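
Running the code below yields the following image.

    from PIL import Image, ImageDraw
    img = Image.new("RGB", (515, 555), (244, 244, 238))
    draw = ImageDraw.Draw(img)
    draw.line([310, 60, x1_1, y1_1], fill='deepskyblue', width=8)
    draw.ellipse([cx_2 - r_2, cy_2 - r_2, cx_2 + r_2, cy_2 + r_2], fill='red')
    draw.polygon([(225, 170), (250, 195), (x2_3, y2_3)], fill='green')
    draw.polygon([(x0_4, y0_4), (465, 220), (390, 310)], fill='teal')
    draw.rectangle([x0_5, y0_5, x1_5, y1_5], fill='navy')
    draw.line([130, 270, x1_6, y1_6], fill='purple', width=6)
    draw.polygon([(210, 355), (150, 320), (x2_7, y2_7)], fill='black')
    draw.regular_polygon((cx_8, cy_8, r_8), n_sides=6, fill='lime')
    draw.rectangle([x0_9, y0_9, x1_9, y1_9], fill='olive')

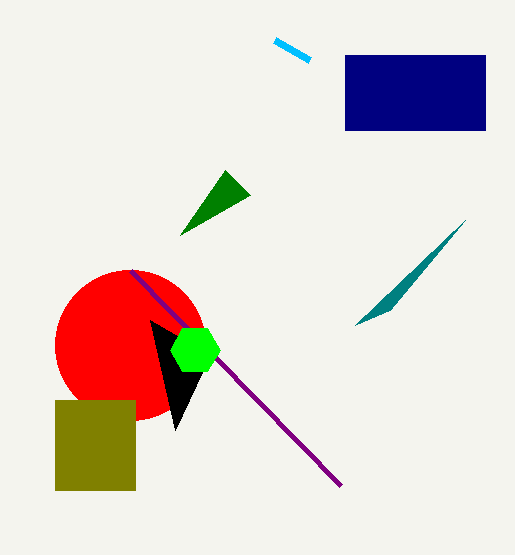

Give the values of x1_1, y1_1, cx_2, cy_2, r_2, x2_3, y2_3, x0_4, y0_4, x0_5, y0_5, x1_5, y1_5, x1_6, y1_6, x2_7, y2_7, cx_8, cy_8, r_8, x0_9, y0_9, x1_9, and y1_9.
x1_1 = 275
y1_1 = 40
cx_2 = 130
cy_2 = 345
r_2 = 75
x2_3 = 180
y2_3 = 235
x0_4 = 355
y0_4 = 325
x0_5 = 345
y0_5 = 55
x1_5 = 485
y1_5 = 130
x1_6 = 340
y1_6 = 485
x2_7 = 175
y2_7 = 430
cx_8 = 195
cy_8 = 350
r_8 = 25
x0_9 = 55
y0_9 = 400
x1_9 = 135
y1_9 = 490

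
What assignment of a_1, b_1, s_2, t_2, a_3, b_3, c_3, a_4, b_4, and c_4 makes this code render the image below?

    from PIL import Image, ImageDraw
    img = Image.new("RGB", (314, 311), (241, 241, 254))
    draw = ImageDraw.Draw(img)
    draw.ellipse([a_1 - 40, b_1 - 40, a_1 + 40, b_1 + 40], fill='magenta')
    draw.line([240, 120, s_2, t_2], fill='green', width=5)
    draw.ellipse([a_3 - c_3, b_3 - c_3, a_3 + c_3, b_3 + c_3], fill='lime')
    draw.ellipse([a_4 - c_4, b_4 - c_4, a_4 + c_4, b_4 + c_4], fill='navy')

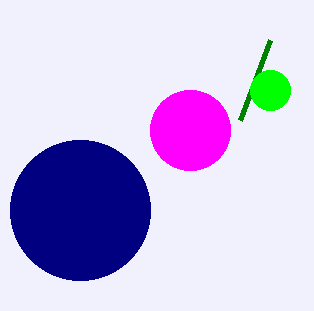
a_1 = 190; b_1 = 130; s_2 = 270; t_2 = 40; a_3 = 270; b_3 = 90; c_3 = 20; a_4 = 80; b_4 = 210; c_4 = 70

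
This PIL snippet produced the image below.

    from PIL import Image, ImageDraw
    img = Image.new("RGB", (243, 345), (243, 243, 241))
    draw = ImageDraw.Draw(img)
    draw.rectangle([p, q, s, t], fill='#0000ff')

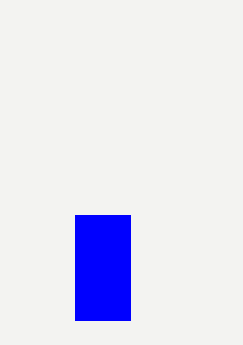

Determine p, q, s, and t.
p = 75, q = 215, s = 130, t = 320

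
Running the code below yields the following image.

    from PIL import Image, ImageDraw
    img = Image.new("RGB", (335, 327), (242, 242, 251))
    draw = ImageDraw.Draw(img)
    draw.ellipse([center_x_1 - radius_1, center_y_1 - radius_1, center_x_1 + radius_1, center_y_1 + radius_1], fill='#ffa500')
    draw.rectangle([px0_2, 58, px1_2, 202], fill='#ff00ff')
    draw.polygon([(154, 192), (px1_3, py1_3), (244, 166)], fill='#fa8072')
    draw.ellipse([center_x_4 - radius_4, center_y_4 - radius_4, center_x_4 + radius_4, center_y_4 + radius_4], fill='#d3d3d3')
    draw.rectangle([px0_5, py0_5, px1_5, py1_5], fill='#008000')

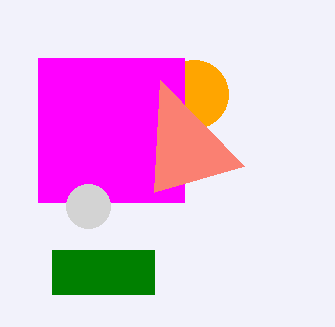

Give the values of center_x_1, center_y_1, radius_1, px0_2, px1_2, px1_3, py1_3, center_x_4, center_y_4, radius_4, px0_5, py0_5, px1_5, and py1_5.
center_x_1 = 194, center_y_1 = 94, radius_1 = 34, px0_2 = 38, px1_2 = 184, px1_3 = 160, py1_3 = 80, center_x_4 = 88, center_y_4 = 206, radius_4 = 22, px0_5 = 52, py0_5 = 250, px1_5 = 154, py1_5 = 294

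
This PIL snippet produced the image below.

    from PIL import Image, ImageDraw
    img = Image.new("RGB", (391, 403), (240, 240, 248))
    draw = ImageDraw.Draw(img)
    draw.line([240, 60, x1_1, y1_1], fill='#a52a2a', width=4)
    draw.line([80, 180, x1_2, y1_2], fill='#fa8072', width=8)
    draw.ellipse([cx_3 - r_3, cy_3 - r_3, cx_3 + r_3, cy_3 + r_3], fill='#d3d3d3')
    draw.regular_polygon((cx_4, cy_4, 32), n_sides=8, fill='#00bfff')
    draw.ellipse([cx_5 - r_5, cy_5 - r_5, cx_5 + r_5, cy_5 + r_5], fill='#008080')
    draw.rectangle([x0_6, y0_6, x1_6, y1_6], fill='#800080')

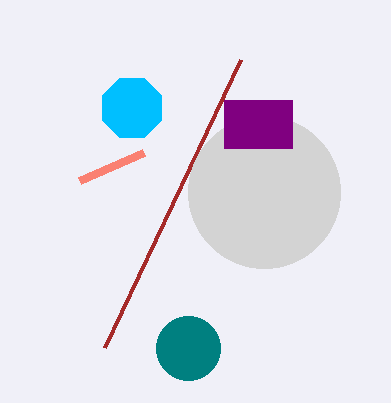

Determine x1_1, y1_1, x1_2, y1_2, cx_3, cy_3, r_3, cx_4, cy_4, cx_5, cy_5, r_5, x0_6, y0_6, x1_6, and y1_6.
x1_1 = 104; y1_1 = 348; x1_2 = 144; y1_2 = 152; cx_3 = 264; cy_3 = 192; r_3 = 76; cx_4 = 132; cy_4 = 108; cx_5 = 188; cy_5 = 348; r_5 = 32; x0_6 = 224; y0_6 = 100; x1_6 = 292; y1_6 = 148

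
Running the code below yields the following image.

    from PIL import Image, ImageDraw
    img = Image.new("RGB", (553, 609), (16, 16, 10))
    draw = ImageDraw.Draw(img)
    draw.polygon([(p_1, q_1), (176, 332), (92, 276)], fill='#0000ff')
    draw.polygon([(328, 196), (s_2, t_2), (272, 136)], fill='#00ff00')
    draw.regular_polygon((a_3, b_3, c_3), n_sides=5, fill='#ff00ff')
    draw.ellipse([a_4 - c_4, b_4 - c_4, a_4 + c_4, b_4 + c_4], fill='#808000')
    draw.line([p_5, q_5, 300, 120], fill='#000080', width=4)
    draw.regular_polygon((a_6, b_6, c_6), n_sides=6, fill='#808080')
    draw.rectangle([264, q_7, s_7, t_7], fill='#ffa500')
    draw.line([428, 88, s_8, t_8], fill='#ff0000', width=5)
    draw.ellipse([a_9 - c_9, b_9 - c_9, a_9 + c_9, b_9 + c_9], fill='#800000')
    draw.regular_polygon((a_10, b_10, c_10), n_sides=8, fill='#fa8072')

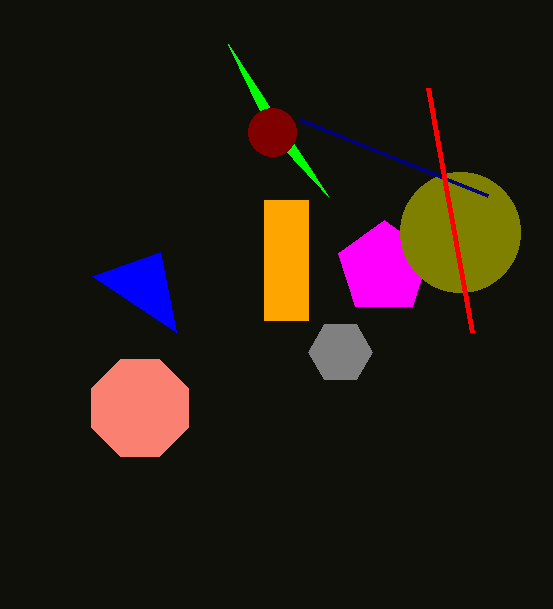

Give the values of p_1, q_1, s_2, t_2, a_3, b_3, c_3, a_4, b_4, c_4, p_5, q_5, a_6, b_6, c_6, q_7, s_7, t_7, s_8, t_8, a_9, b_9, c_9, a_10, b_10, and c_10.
p_1 = 160
q_1 = 252
s_2 = 228
t_2 = 44
a_3 = 384
b_3 = 268
c_3 = 48
a_4 = 460
b_4 = 232
c_4 = 60
p_5 = 488
q_5 = 196
a_6 = 340
b_6 = 352
c_6 = 32
q_7 = 200
s_7 = 308
t_7 = 320
s_8 = 472
t_8 = 332
a_9 = 272
b_9 = 132
c_9 = 24
a_10 = 140
b_10 = 408
c_10 = 52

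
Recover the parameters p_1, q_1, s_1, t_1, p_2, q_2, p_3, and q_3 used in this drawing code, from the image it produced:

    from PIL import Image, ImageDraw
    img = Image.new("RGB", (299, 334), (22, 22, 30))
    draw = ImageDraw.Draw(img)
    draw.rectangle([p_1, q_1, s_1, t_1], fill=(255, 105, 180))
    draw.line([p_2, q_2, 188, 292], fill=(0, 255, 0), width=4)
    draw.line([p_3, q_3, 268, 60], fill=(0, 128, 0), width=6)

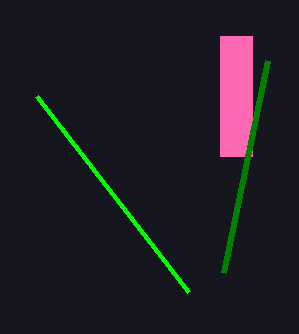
p_1 = 220
q_1 = 36
s_1 = 252
t_1 = 156
p_2 = 36
q_2 = 96
p_3 = 224
q_3 = 272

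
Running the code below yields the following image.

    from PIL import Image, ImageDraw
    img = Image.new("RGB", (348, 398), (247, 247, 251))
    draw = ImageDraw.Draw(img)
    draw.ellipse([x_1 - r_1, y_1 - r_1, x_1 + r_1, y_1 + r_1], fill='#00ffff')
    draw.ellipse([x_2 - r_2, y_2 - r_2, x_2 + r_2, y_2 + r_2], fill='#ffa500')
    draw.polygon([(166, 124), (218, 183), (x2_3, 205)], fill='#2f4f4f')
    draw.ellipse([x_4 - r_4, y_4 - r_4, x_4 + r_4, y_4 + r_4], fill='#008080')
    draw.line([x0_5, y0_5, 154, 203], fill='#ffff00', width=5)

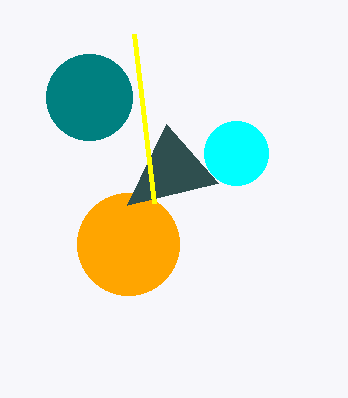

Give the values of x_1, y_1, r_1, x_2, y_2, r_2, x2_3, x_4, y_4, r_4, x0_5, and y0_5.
x_1 = 236, y_1 = 153, r_1 = 32, x_2 = 128, y_2 = 244, r_2 = 51, x2_3 = 127, x_4 = 89, y_4 = 97, r_4 = 43, x0_5 = 134, y0_5 = 34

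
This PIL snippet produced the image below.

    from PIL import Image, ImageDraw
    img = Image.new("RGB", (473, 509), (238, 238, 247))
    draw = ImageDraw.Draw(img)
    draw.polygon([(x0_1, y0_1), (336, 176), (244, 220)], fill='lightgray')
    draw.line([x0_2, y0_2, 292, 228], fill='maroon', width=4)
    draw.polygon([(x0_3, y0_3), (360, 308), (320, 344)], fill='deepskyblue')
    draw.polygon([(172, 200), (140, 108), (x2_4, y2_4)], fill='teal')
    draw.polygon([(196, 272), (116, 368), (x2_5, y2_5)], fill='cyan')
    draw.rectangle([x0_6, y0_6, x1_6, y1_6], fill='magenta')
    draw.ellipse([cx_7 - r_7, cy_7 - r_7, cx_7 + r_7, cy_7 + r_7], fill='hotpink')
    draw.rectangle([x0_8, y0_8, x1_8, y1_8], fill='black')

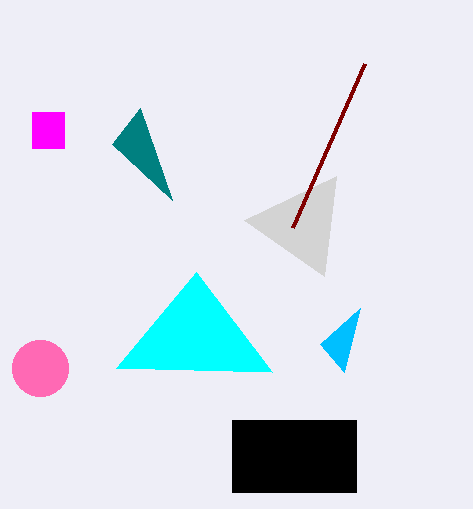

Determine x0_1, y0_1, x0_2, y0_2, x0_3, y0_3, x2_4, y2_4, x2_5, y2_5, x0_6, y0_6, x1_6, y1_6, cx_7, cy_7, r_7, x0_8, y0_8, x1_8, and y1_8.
x0_1 = 324
y0_1 = 276
x0_2 = 364
y0_2 = 64
x0_3 = 344
y0_3 = 372
x2_4 = 112
y2_4 = 144
x2_5 = 272
y2_5 = 372
x0_6 = 32
y0_6 = 112
x1_6 = 64
y1_6 = 148
cx_7 = 40
cy_7 = 368
r_7 = 28
x0_8 = 232
y0_8 = 420
x1_8 = 356
y1_8 = 492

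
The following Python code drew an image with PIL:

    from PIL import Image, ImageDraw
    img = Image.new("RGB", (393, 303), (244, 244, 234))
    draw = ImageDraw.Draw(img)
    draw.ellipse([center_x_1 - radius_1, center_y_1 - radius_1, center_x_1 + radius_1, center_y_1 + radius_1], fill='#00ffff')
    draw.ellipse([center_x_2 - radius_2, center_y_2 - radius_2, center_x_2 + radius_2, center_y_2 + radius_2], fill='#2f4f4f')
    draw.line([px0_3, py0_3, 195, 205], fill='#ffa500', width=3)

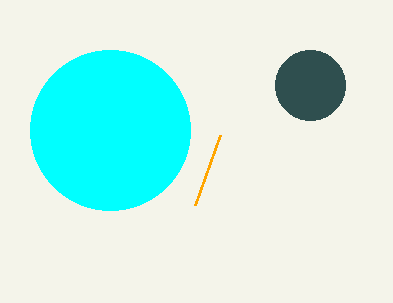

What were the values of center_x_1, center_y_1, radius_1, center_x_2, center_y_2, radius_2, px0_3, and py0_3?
center_x_1 = 110; center_y_1 = 130; radius_1 = 80; center_x_2 = 310; center_y_2 = 85; radius_2 = 35; px0_3 = 220; py0_3 = 135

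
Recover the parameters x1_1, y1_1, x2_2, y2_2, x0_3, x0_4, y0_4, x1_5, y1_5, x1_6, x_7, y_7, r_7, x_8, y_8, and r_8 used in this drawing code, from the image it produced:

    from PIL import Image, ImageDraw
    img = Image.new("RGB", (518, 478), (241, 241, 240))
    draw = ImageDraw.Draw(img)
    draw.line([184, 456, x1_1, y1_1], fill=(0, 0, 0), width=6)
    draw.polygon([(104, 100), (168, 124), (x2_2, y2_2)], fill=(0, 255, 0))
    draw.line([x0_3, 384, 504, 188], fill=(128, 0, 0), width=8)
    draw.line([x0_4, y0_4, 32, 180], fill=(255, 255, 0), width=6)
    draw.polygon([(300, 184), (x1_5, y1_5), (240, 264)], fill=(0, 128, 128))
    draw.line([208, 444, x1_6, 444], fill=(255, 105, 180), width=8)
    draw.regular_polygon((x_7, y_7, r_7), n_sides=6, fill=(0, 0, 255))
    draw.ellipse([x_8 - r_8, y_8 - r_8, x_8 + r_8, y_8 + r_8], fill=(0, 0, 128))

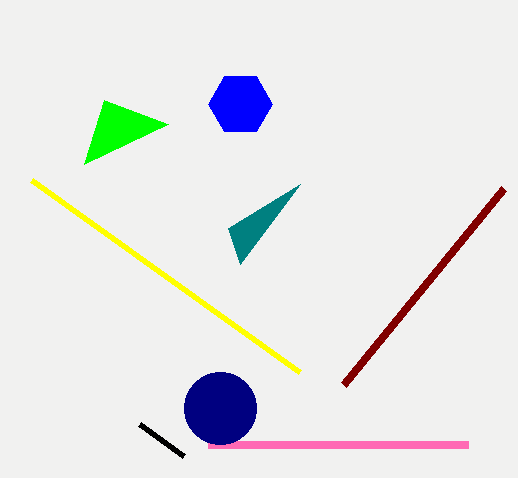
x1_1 = 140
y1_1 = 424
x2_2 = 84
y2_2 = 164
x0_3 = 344
x0_4 = 300
y0_4 = 372
x1_5 = 228
y1_5 = 228
x1_6 = 468
x_7 = 240
y_7 = 104
r_7 = 32
x_8 = 220
y_8 = 408
r_8 = 36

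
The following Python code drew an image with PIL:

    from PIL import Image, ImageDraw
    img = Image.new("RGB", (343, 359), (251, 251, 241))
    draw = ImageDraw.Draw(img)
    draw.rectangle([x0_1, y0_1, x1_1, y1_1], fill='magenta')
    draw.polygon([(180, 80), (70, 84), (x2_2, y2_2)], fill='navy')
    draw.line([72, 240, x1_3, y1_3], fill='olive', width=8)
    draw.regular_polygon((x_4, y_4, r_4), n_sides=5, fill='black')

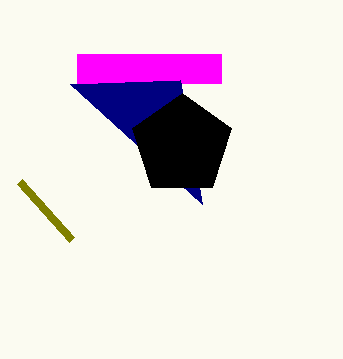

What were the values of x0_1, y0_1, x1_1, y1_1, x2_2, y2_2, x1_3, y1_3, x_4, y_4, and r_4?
x0_1 = 77, y0_1 = 54, x1_1 = 221, y1_1 = 83, x2_2 = 202, y2_2 = 204, x1_3 = 20, y1_3 = 182, x_4 = 182, y_4 = 145, r_4 = 52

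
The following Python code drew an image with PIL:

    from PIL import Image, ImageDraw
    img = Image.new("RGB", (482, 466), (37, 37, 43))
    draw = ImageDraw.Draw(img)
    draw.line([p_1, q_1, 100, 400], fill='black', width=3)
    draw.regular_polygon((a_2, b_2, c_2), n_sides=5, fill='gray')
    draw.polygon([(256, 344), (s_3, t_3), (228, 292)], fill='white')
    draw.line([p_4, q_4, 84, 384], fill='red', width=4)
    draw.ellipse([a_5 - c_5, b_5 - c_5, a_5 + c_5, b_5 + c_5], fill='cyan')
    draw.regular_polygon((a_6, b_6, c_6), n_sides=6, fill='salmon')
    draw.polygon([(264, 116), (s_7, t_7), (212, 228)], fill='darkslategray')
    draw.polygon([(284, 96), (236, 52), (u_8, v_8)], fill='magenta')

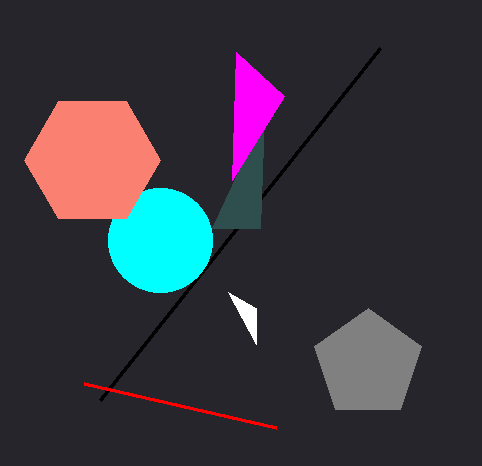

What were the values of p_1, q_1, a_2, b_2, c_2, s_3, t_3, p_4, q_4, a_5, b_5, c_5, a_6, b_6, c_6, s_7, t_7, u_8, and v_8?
p_1 = 380; q_1 = 48; a_2 = 368; b_2 = 364; c_2 = 56; s_3 = 256; t_3 = 308; p_4 = 276; q_4 = 428; a_5 = 160; b_5 = 240; c_5 = 52; a_6 = 92; b_6 = 160; c_6 = 68; s_7 = 260; t_7 = 228; u_8 = 232; v_8 = 180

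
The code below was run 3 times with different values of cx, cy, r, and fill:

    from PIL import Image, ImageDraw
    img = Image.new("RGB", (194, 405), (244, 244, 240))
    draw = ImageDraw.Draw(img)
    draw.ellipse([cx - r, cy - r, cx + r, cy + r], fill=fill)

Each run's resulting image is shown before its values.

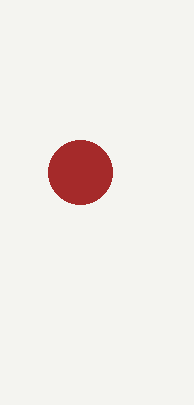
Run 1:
cx = 80, cy = 172, r = 32, fill = 'brown'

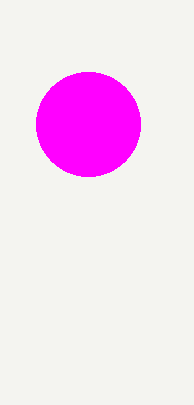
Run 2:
cx = 88
cy = 124
r = 52
fill = 'magenta'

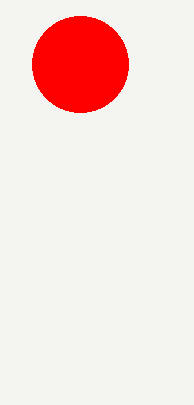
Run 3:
cx = 80; cy = 64; r = 48; fill = 'red'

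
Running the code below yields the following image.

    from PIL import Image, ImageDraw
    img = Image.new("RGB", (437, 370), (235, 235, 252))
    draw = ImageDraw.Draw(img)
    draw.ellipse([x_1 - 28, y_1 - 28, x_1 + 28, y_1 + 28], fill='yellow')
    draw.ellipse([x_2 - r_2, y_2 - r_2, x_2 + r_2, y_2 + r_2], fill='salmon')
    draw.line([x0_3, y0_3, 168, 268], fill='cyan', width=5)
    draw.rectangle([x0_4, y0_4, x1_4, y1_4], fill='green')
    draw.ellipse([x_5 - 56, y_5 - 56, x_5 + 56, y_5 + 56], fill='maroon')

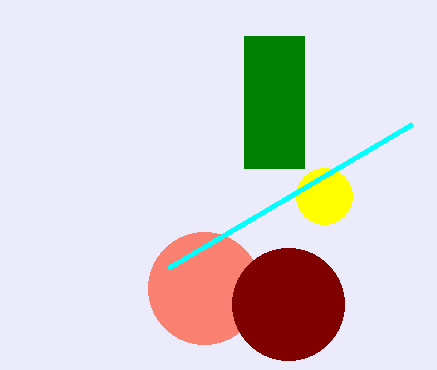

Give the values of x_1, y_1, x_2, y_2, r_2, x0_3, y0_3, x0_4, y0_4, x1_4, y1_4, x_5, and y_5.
x_1 = 324
y_1 = 196
x_2 = 204
y_2 = 288
r_2 = 56
x0_3 = 412
y0_3 = 124
x0_4 = 244
y0_4 = 36
x1_4 = 304
y1_4 = 168
x_5 = 288
y_5 = 304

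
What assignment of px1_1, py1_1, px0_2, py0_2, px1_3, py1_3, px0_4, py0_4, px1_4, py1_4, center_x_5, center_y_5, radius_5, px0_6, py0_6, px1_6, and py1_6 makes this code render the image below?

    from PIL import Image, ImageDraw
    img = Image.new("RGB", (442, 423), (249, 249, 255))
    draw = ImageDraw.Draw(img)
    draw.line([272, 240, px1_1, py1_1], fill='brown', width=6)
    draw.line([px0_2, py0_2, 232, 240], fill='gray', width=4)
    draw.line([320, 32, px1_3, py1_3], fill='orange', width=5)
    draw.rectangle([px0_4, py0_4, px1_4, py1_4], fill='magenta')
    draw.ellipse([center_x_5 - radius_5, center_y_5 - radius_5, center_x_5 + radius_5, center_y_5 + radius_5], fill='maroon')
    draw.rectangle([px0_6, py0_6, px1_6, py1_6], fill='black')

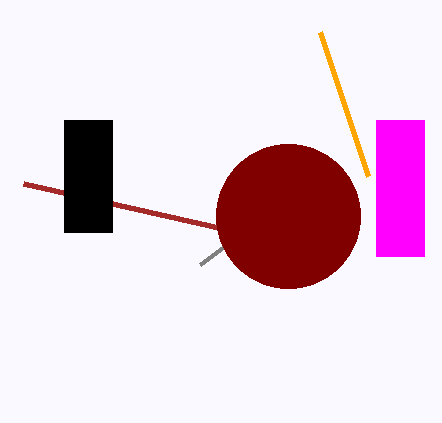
px1_1 = 24
py1_1 = 184
px0_2 = 200
py0_2 = 264
px1_3 = 368
py1_3 = 176
px0_4 = 376
py0_4 = 120
px1_4 = 424
py1_4 = 256
center_x_5 = 288
center_y_5 = 216
radius_5 = 72
px0_6 = 64
py0_6 = 120
px1_6 = 112
py1_6 = 232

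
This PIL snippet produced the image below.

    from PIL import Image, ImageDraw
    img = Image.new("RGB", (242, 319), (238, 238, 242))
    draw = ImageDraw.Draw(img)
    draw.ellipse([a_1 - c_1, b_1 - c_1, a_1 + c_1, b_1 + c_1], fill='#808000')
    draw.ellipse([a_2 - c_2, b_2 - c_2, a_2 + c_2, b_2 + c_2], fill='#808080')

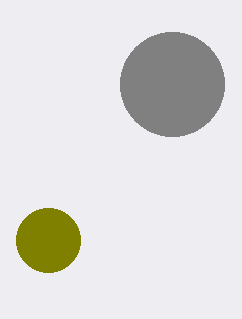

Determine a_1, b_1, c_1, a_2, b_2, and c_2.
a_1 = 48
b_1 = 240
c_1 = 32
a_2 = 172
b_2 = 84
c_2 = 52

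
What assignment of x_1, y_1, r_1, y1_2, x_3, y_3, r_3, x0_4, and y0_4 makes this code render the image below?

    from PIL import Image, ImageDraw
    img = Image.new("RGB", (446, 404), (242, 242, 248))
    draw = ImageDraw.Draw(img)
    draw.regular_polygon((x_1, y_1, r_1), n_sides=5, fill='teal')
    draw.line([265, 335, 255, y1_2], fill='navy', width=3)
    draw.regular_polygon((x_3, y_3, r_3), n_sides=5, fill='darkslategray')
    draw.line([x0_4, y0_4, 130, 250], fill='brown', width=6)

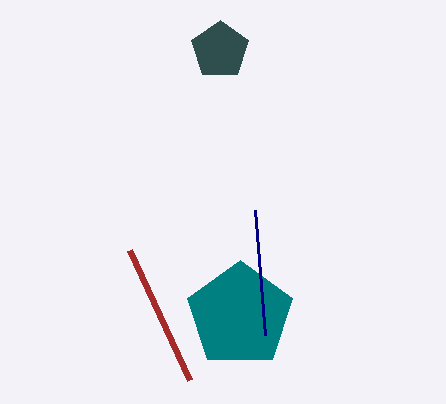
x_1 = 240, y_1 = 315, r_1 = 55, y1_2 = 210, x_3 = 220, y_3 = 50, r_3 = 30, x0_4 = 190, y0_4 = 380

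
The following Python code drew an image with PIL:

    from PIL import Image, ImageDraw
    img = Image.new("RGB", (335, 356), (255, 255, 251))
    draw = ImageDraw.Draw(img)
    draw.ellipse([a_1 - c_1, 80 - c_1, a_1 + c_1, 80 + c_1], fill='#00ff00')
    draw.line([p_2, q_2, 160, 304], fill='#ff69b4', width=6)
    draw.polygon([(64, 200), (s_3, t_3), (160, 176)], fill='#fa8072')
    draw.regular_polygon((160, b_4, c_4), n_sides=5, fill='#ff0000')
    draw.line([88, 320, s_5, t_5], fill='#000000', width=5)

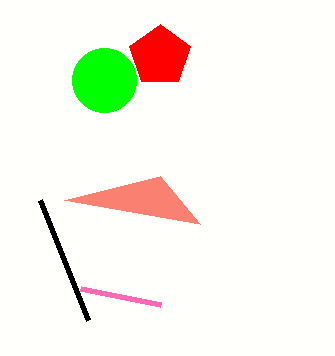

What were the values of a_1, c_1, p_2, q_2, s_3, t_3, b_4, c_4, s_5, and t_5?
a_1 = 104, c_1 = 32, p_2 = 80, q_2 = 288, s_3 = 200, t_3 = 224, b_4 = 56, c_4 = 32, s_5 = 40, t_5 = 200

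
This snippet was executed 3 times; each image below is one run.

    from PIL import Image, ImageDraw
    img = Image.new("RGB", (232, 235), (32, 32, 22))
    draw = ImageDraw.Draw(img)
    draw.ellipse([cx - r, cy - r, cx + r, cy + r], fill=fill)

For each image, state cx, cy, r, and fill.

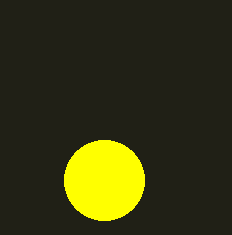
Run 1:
cx = 104, cy = 180, r = 40, fill = 'yellow'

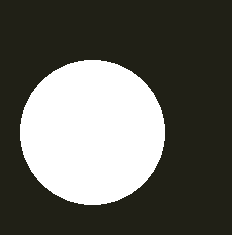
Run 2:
cx = 92; cy = 132; r = 72; fill = 'white'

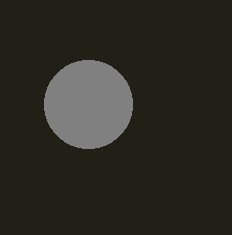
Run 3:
cx = 88; cy = 104; r = 44; fill = 'gray'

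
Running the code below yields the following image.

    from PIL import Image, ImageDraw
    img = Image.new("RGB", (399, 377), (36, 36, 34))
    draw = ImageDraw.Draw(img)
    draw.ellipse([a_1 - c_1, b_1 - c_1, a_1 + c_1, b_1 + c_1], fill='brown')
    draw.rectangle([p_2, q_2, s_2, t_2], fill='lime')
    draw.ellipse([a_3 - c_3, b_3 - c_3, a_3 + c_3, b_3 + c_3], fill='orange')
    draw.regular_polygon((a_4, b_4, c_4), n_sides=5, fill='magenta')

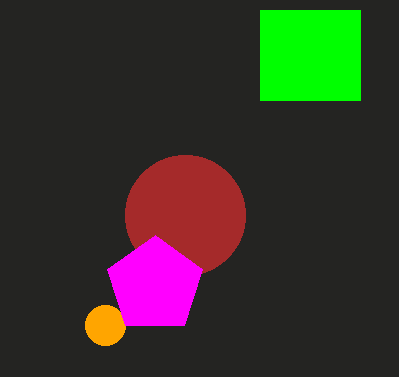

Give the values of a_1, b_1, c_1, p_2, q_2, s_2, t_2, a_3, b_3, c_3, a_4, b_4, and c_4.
a_1 = 185, b_1 = 215, c_1 = 60, p_2 = 260, q_2 = 10, s_2 = 360, t_2 = 100, a_3 = 105, b_3 = 325, c_3 = 20, a_4 = 155, b_4 = 285, c_4 = 50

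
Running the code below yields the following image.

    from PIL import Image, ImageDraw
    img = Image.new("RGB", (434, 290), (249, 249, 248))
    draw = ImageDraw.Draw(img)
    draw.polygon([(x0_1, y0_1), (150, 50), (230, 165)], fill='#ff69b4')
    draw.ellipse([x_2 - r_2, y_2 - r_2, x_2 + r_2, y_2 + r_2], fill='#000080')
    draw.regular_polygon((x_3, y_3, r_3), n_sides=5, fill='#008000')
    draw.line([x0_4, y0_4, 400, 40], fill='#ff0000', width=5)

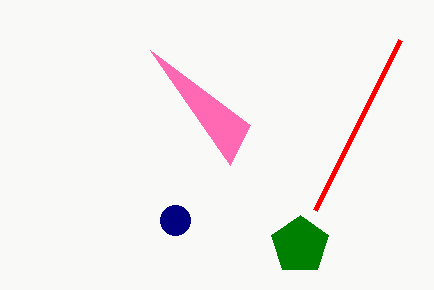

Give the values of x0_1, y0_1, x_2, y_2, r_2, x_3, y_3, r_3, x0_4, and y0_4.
x0_1 = 250, y0_1 = 125, x_2 = 175, y_2 = 220, r_2 = 15, x_3 = 300, y_3 = 245, r_3 = 30, x0_4 = 315, y0_4 = 210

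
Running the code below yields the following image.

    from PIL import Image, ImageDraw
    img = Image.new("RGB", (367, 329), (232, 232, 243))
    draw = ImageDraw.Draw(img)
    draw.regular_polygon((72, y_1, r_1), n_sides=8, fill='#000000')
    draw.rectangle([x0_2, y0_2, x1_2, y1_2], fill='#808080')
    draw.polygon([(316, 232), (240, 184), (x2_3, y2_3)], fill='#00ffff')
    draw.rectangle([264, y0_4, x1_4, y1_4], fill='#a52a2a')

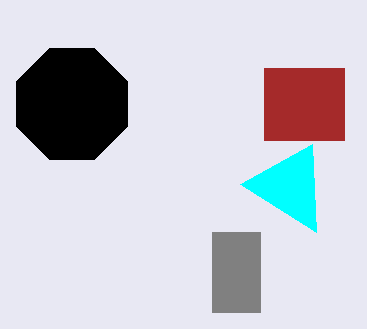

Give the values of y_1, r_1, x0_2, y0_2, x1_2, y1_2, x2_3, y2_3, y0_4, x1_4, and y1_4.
y_1 = 104
r_1 = 60
x0_2 = 212
y0_2 = 232
x1_2 = 260
y1_2 = 312
x2_3 = 312
y2_3 = 144
y0_4 = 68
x1_4 = 344
y1_4 = 140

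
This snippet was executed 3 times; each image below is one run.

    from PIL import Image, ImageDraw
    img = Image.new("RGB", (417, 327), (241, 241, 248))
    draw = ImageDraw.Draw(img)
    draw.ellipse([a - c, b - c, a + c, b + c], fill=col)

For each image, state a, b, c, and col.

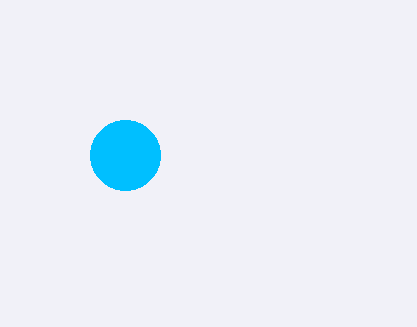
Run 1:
a = 125, b = 155, c = 35, col = 'deepskyblue'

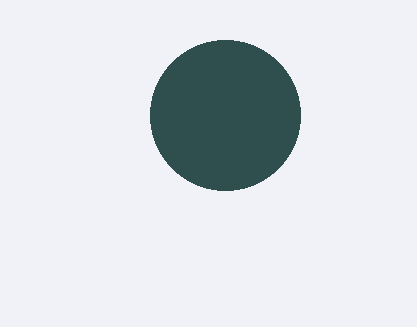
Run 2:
a = 225, b = 115, c = 75, col = 'darkslategray'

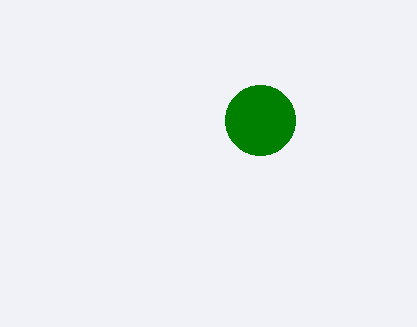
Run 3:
a = 260
b = 120
c = 35
col = 'green'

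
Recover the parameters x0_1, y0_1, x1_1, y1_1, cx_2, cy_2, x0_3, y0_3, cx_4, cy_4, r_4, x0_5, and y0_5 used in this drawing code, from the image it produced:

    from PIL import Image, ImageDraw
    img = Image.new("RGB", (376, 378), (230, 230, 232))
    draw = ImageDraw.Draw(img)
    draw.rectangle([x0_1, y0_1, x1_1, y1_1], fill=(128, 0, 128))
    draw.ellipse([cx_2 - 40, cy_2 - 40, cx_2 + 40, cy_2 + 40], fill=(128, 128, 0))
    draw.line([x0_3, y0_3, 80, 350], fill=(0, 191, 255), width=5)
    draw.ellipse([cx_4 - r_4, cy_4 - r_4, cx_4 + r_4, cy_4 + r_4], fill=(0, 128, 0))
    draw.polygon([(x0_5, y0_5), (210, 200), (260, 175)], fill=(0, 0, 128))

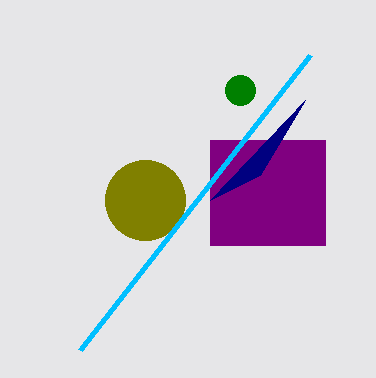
x0_1 = 210
y0_1 = 140
x1_1 = 325
y1_1 = 245
cx_2 = 145
cy_2 = 200
x0_3 = 310
y0_3 = 55
cx_4 = 240
cy_4 = 90
r_4 = 15
x0_5 = 305
y0_5 = 100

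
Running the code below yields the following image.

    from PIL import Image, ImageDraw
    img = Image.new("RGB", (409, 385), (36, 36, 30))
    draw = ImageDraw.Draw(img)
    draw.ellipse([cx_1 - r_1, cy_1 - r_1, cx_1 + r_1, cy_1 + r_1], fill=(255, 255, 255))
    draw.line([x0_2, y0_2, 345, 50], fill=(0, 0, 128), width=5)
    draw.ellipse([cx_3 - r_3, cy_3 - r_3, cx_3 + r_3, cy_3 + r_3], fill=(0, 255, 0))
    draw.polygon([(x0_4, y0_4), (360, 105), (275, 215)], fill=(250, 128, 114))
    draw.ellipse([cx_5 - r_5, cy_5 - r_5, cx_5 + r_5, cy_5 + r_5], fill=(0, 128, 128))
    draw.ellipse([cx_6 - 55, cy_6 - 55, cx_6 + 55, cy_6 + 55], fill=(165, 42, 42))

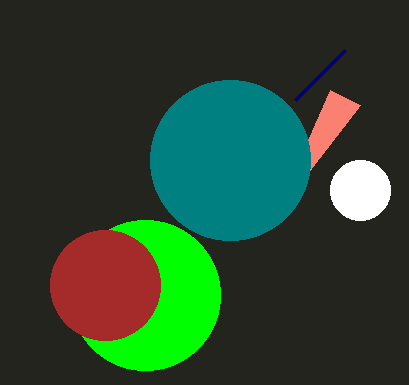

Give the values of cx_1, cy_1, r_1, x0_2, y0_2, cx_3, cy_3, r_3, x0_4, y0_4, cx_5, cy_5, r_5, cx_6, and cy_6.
cx_1 = 360, cy_1 = 190, r_1 = 30, x0_2 = 295, y0_2 = 100, cx_3 = 145, cy_3 = 295, r_3 = 75, x0_4 = 330, y0_4 = 90, cx_5 = 230, cy_5 = 160, r_5 = 80, cx_6 = 105, cy_6 = 285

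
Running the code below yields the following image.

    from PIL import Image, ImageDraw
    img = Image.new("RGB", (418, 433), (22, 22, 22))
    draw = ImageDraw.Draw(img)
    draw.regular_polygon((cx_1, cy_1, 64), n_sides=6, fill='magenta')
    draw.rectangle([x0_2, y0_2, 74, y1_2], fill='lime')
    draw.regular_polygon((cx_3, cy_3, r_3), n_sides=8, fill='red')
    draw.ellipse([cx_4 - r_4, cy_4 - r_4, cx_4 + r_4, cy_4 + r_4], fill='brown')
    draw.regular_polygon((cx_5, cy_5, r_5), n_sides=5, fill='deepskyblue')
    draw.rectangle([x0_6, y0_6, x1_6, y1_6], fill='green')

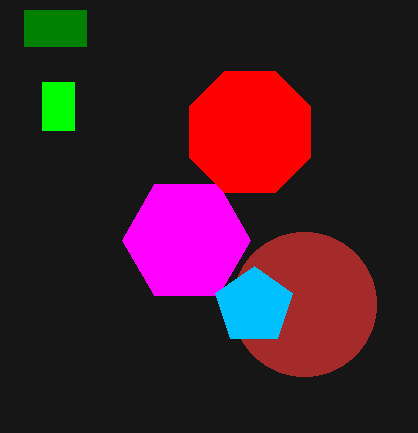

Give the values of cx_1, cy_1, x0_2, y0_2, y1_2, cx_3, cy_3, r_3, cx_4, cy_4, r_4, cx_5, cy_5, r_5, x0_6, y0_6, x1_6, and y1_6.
cx_1 = 186
cy_1 = 240
x0_2 = 42
y0_2 = 82
y1_2 = 130
cx_3 = 250
cy_3 = 132
r_3 = 66
cx_4 = 304
cy_4 = 304
r_4 = 72
cx_5 = 254
cy_5 = 306
r_5 = 40
x0_6 = 24
y0_6 = 10
x1_6 = 86
y1_6 = 46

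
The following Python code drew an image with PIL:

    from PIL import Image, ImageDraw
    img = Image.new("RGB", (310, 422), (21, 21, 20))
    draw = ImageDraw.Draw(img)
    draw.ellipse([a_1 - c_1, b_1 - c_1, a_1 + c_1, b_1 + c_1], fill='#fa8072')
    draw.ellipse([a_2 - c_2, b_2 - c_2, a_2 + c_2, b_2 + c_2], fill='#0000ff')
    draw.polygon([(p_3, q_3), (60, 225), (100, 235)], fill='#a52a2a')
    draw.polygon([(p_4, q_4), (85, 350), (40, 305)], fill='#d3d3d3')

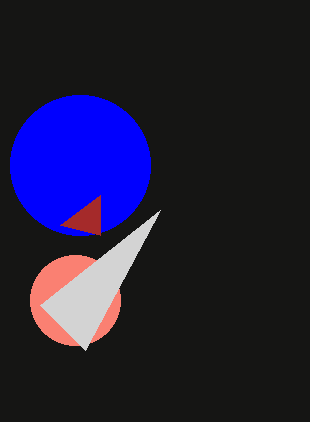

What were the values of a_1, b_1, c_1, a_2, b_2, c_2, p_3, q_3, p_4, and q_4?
a_1 = 75
b_1 = 300
c_1 = 45
a_2 = 80
b_2 = 165
c_2 = 70
p_3 = 100
q_3 = 195
p_4 = 160
q_4 = 210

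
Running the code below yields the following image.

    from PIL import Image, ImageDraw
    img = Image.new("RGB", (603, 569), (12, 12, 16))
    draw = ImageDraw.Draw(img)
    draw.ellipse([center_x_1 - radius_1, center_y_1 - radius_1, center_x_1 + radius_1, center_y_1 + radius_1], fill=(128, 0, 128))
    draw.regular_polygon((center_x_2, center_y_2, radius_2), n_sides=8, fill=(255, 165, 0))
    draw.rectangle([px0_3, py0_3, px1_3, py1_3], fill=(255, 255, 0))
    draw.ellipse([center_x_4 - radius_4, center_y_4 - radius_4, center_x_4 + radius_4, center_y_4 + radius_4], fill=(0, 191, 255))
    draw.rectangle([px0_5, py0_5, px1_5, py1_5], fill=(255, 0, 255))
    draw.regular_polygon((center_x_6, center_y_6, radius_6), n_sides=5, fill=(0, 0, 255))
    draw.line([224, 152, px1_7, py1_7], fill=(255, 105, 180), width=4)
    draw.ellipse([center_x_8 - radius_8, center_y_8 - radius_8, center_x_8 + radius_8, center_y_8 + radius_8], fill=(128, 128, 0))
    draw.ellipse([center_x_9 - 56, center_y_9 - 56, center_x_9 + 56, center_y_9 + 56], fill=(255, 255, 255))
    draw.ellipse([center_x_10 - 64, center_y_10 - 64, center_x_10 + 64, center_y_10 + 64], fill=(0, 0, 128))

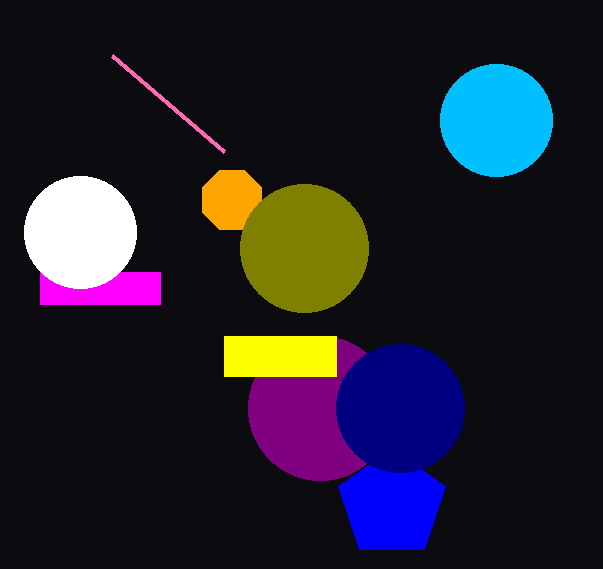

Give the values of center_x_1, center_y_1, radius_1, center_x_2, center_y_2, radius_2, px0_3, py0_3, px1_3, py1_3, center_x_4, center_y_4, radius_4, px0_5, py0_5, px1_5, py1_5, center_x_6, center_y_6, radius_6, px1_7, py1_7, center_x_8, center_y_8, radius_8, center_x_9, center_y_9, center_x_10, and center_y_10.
center_x_1 = 320; center_y_1 = 408; radius_1 = 72; center_x_2 = 232; center_y_2 = 200; radius_2 = 32; px0_3 = 224; py0_3 = 336; px1_3 = 336; py1_3 = 376; center_x_4 = 496; center_y_4 = 120; radius_4 = 56; px0_5 = 40; py0_5 = 272; px1_5 = 160; py1_5 = 304; center_x_6 = 392; center_y_6 = 504; radius_6 = 56; px1_7 = 112; py1_7 = 56; center_x_8 = 304; center_y_8 = 248; radius_8 = 64; center_x_9 = 80; center_y_9 = 232; center_x_10 = 400; center_y_10 = 408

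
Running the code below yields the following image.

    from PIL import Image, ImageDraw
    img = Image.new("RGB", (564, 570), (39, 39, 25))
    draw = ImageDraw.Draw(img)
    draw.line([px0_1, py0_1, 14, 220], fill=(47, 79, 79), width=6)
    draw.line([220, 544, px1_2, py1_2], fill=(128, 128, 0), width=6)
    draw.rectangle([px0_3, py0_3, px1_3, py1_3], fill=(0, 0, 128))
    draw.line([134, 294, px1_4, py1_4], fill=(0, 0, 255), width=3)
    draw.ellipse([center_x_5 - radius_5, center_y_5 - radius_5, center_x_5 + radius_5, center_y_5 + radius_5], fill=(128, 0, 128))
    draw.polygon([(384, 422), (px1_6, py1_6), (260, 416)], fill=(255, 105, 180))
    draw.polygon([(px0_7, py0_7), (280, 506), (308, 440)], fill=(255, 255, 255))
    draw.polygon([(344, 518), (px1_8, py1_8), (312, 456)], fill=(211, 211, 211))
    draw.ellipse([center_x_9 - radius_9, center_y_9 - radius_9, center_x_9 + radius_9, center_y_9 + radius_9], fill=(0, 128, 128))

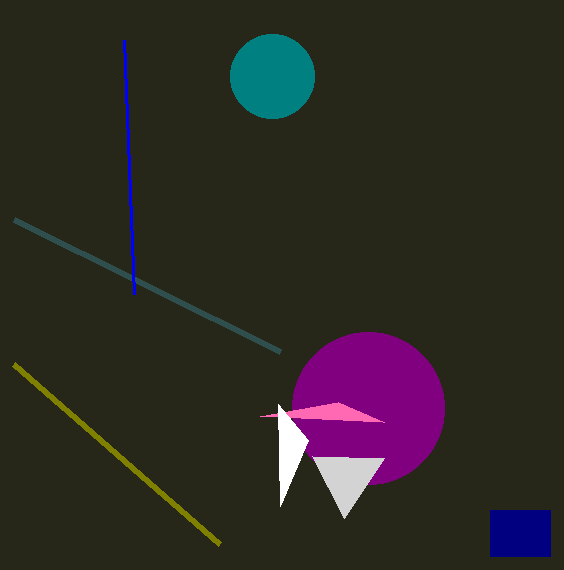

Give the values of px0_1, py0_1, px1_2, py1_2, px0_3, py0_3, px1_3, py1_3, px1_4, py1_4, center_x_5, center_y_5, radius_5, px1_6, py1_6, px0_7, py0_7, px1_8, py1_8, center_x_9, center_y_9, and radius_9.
px0_1 = 280
py0_1 = 352
px1_2 = 14
py1_2 = 364
px0_3 = 490
py0_3 = 510
px1_3 = 550
py1_3 = 556
px1_4 = 124
py1_4 = 40
center_x_5 = 368
center_y_5 = 408
radius_5 = 76
px1_6 = 338
py1_6 = 402
px0_7 = 278
py0_7 = 404
px1_8 = 384
py1_8 = 458
center_x_9 = 272
center_y_9 = 76
radius_9 = 42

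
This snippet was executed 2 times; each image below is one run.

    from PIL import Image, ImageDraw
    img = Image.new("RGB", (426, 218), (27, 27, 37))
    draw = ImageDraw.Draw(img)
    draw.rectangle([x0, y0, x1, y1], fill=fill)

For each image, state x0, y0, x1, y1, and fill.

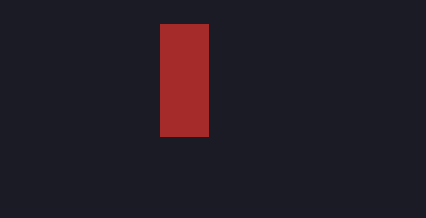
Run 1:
x0 = 160; y0 = 24; x1 = 208; y1 = 136; fill = 'brown'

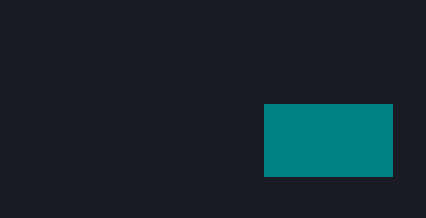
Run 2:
x0 = 264; y0 = 104; x1 = 392; y1 = 176; fill = 'teal'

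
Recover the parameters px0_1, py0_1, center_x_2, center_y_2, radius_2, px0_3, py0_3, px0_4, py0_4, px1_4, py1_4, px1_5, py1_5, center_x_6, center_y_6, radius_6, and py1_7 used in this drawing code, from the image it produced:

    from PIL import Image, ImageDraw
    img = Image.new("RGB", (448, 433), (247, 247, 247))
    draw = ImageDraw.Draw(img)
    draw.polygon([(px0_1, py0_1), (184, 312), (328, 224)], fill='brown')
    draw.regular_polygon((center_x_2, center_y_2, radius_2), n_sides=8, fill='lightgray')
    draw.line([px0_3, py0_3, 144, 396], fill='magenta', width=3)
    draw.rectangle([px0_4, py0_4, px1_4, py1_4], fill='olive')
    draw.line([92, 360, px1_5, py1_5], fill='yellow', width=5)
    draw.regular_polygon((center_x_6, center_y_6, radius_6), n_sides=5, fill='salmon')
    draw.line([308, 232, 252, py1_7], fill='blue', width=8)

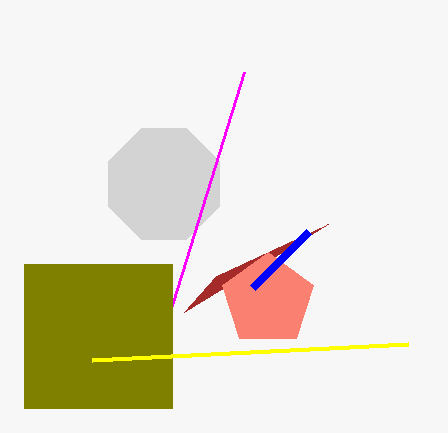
px0_1 = 216; py0_1 = 276; center_x_2 = 164; center_y_2 = 184; radius_2 = 60; px0_3 = 244; py0_3 = 72; px0_4 = 24; py0_4 = 264; px1_4 = 172; py1_4 = 408; px1_5 = 408; py1_5 = 344; center_x_6 = 268; center_y_6 = 300; radius_6 = 48; py1_7 = 288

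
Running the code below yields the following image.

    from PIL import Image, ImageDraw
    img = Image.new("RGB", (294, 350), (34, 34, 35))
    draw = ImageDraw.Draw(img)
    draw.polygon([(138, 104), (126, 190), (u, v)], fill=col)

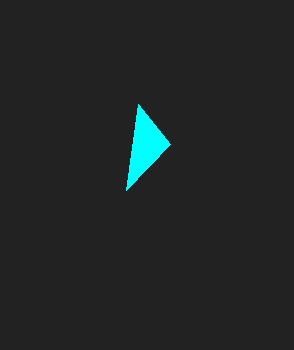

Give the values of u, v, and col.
u = 170
v = 144
col = 'cyan'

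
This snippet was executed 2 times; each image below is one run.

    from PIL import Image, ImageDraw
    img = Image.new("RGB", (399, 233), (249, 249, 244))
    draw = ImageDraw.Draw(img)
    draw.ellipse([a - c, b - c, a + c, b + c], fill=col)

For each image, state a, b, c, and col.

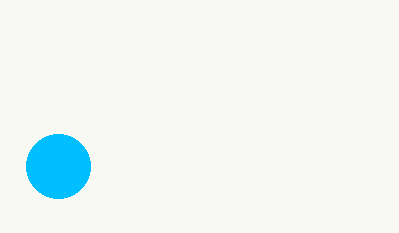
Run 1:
a = 58, b = 166, c = 32, col = 'deepskyblue'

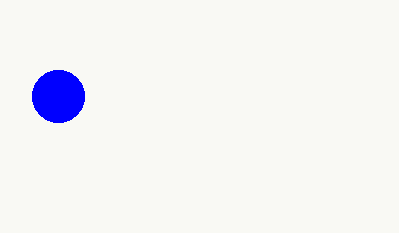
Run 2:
a = 58
b = 96
c = 26
col = 'blue'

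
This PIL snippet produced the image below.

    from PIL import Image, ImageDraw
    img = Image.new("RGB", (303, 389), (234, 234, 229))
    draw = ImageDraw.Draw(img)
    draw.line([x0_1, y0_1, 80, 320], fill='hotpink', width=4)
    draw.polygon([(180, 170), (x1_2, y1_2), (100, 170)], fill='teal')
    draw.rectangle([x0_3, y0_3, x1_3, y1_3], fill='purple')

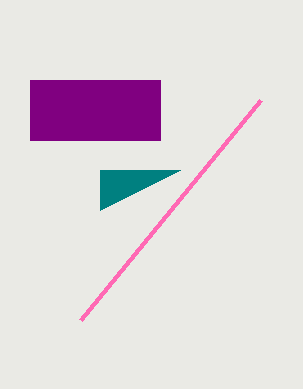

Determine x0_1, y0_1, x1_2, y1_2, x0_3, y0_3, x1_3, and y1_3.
x0_1 = 260
y0_1 = 100
x1_2 = 100
y1_2 = 210
x0_3 = 30
y0_3 = 80
x1_3 = 160
y1_3 = 140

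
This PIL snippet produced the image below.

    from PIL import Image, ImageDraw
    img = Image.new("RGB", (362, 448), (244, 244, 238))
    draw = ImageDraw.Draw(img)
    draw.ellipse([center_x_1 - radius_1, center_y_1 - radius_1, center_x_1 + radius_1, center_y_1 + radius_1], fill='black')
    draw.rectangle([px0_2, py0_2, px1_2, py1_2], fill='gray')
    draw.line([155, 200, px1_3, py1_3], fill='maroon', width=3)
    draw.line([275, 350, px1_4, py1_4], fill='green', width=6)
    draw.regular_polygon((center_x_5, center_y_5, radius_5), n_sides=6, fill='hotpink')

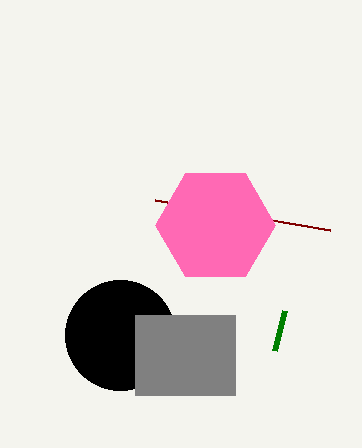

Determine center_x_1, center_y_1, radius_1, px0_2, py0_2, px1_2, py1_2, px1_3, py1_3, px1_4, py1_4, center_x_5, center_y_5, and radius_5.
center_x_1 = 120, center_y_1 = 335, radius_1 = 55, px0_2 = 135, py0_2 = 315, px1_2 = 235, py1_2 = 395, px1_3 = 330, py1_3 = 230, px1_4 = 285, py1_4 = 310, center_x_5 = 215, center_y_5 = 225, radius_5 = 60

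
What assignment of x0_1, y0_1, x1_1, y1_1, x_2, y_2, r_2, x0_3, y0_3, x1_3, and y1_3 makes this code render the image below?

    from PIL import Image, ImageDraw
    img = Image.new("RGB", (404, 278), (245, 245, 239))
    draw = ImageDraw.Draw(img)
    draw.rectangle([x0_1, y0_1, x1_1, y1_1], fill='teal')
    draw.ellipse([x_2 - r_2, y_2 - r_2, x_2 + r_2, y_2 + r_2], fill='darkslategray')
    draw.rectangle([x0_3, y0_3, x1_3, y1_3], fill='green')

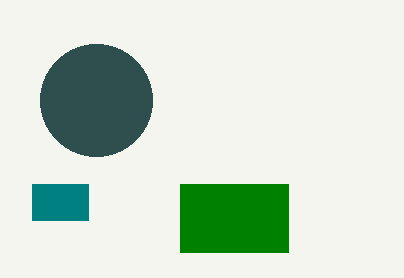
x0_1 = 32, y0_1 = 184, x1_1 = 88, y1_1 = 220, x_2 = 96, y_2 = 100, r_2 = 56, x0_3 = 180, y0_3 = 184, x1_3 = 288, y1_3 = 252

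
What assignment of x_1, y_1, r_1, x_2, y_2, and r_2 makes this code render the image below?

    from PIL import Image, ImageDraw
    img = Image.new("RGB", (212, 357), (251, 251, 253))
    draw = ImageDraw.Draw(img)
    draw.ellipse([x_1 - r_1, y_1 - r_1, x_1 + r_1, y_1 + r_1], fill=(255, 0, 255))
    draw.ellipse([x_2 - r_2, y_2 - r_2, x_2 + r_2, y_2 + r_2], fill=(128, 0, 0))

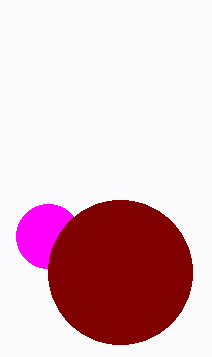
x_1 = 48, y_1 = 236, r_1 = 32, x_2 = 120, y_2 = 272, r_2 = 72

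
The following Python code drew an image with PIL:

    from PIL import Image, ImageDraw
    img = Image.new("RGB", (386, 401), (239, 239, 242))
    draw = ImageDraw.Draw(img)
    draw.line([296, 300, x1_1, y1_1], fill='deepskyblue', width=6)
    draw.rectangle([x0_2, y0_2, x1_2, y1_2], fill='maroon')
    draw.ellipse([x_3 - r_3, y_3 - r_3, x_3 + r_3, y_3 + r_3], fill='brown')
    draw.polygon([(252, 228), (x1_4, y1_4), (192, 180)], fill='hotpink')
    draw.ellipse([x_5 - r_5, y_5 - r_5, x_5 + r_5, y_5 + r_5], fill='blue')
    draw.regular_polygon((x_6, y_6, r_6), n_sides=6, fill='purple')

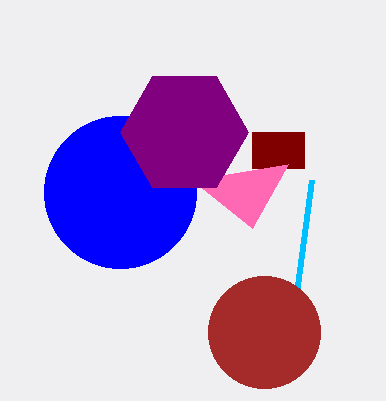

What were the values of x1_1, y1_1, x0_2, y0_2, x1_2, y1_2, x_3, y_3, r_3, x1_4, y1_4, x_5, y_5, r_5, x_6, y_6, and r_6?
x1_1 = 312
y1_1 = 180
x0_2 = 252
y0_2 = 132
x1_2 = 304
y1_2 = 168
x_3 = 264
y_3 = 332
r_3 = 56
x1_4 = 288
y1_4 = 164
x_5 = 120
y_5 = 192
r_5 = 76
x_6 = 184
y_6 = 132
r_6 = 64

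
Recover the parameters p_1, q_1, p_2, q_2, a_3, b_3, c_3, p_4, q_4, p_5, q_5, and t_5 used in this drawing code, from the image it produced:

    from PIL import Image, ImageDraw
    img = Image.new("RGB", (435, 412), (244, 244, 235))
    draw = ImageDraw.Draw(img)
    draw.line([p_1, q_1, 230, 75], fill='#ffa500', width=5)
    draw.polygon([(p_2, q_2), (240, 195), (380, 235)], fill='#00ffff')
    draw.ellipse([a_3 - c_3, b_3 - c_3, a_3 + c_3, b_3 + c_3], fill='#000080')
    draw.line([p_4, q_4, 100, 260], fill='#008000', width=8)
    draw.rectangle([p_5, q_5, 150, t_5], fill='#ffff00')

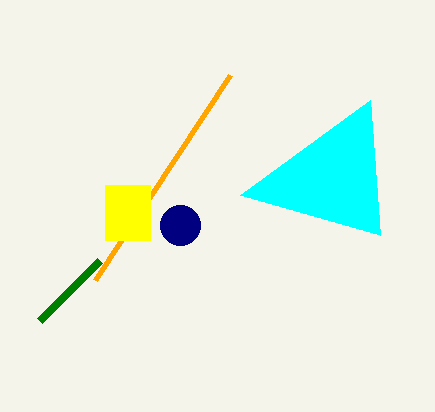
p_1 = 95; q_1 = 280; p_2 = 370; q_2 = 100; a_3 = 180; b_3 = 225; c_3 = 20; p_4 = 40; q_4 = 320; p_5 = 105; q_5 = 185; t_5 = 240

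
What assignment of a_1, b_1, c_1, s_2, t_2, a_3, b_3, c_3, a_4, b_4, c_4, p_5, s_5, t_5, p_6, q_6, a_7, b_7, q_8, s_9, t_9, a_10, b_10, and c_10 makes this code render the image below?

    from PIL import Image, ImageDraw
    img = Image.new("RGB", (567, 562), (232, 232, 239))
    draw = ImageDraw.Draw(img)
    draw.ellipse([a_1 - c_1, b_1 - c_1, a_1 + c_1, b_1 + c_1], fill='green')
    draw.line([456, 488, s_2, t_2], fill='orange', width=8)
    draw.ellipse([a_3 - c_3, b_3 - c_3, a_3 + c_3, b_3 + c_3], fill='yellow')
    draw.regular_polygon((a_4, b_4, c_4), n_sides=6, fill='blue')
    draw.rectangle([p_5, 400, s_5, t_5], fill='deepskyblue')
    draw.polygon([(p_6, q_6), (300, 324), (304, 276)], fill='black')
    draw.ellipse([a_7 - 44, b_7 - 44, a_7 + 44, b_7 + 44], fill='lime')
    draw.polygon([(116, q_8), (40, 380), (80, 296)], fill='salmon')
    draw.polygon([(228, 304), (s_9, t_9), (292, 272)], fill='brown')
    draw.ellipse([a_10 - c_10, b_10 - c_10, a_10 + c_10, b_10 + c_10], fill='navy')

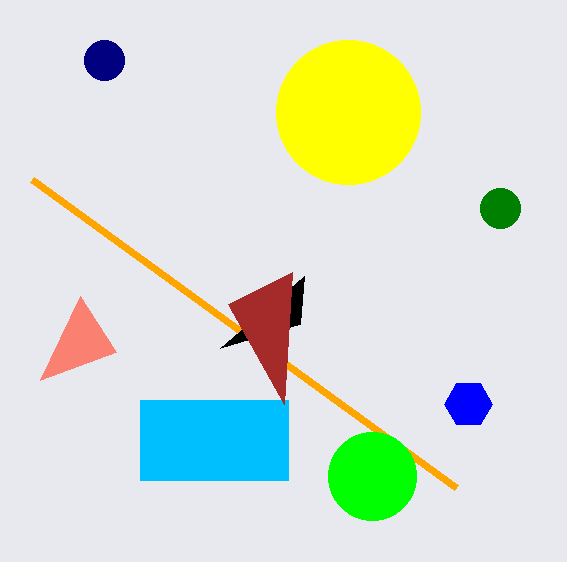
a_1 = 500; b_1 = 208; c_1 = 20; s_2 = 32; t_2 = 180; a_3 = 348; b_3 = 112; c_3 = 72; a_4 = 468; b_4 = 404; c_4 = 24; p_5 = 140; s_5 = 288; t_5 = 480; p_6 = 220; q_6 = 348; a_7 = 372; b_7 = 476; q_8 = 352; s_9 = 284; t_9 = 404; a_10 = 104; b_10 = 60; c_10 = 20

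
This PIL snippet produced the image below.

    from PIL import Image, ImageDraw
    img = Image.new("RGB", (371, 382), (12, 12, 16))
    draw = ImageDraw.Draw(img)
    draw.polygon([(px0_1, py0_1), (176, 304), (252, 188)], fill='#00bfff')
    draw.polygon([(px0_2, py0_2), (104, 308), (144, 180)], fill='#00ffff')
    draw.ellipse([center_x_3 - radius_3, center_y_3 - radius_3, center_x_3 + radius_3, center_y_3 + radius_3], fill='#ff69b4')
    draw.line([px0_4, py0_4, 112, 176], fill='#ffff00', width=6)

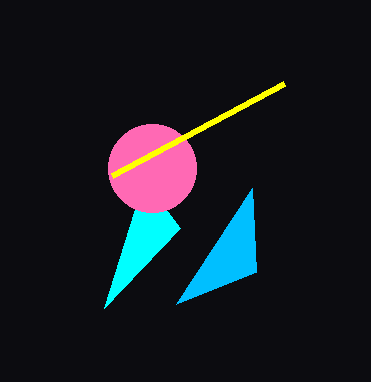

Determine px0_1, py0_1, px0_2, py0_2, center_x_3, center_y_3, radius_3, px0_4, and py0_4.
px0_1 = 256; py0_1 = 272; px0_2 = 180; py0_2 = 228; center_x_3 = 152; center_y_3 = 168; radius_3 = 44; px0_4 = 284; py0_4 = 84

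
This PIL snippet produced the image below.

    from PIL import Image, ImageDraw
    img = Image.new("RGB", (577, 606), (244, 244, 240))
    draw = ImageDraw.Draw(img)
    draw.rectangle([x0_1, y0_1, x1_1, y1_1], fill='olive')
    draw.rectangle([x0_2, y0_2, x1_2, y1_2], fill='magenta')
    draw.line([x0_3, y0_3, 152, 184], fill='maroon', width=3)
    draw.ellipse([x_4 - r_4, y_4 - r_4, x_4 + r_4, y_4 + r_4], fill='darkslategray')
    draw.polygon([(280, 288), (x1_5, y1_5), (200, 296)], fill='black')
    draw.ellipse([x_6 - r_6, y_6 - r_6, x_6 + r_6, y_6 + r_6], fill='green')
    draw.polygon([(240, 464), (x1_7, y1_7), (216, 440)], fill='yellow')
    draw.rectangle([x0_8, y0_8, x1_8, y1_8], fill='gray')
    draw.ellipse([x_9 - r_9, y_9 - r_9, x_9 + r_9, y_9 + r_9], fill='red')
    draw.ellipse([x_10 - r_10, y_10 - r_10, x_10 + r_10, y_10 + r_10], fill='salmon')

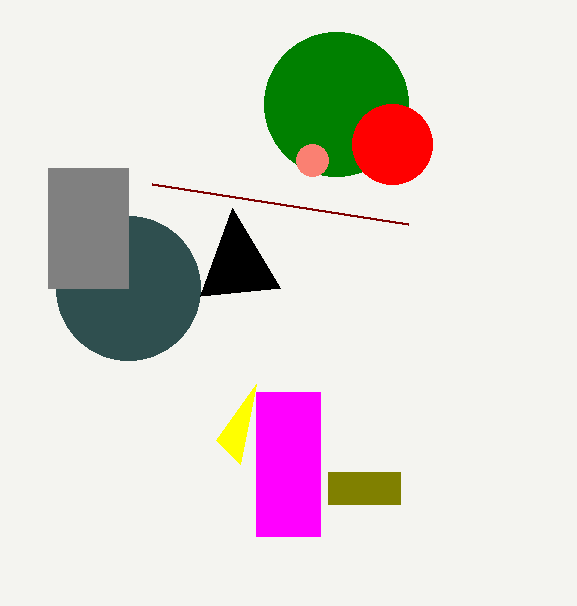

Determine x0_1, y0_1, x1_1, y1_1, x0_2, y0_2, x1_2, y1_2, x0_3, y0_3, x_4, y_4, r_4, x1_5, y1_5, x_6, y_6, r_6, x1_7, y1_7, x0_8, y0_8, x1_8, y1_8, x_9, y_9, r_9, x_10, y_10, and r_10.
x0_1 = 328
y0_1 = 472
x1_1 = 400
y1_1 = 504
x0_2 = 256
y0_2 = 392
x1_2 = 320
y1_2 = 536
x0_3 = 408
y0_3 = 224
x_4 = 128
y_4 = 288
r_4 = 72
x1_5 = 232
y1_5 = 208
x_6 = 336
y_6 = 104
r_6 = 72
x1_7 = 256
y1_7 = 384
x0_8 = 48
y0_8 = 168
x1_8 = 128
y1_8 = 288
x_9 = 392
y_9 = 144
r_9 = 40
x_10 = 312
y_10 = 160
r_10 = 16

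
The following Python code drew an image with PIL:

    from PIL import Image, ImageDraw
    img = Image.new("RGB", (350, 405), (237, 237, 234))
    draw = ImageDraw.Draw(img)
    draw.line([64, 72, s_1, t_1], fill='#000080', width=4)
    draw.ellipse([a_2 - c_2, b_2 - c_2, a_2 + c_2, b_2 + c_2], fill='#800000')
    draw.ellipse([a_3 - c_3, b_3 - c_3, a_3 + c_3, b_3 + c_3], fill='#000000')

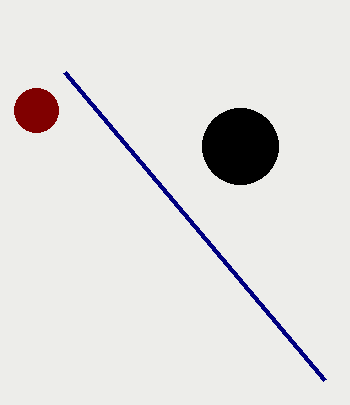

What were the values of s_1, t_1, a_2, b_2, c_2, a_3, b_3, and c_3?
s_1 = 324, t_1 = 380, a_2 = 36, b_2 = 110, c_2 = 22, a_3 = 240, b_3 = 146, c_3 = 38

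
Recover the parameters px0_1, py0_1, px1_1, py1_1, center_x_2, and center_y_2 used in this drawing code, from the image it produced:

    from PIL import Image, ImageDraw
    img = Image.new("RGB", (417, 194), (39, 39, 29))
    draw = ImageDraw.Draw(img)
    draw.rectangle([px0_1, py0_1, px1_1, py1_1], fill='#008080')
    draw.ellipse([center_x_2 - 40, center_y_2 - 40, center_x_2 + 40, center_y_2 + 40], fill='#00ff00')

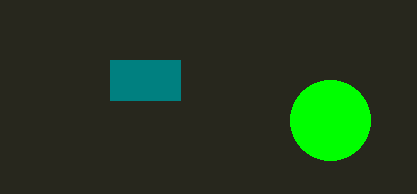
px0_1 = 110
py0_1 = 60
px1_1 = 180
py1_1 = 100
center_x_2 = 330
center_y_2 = 120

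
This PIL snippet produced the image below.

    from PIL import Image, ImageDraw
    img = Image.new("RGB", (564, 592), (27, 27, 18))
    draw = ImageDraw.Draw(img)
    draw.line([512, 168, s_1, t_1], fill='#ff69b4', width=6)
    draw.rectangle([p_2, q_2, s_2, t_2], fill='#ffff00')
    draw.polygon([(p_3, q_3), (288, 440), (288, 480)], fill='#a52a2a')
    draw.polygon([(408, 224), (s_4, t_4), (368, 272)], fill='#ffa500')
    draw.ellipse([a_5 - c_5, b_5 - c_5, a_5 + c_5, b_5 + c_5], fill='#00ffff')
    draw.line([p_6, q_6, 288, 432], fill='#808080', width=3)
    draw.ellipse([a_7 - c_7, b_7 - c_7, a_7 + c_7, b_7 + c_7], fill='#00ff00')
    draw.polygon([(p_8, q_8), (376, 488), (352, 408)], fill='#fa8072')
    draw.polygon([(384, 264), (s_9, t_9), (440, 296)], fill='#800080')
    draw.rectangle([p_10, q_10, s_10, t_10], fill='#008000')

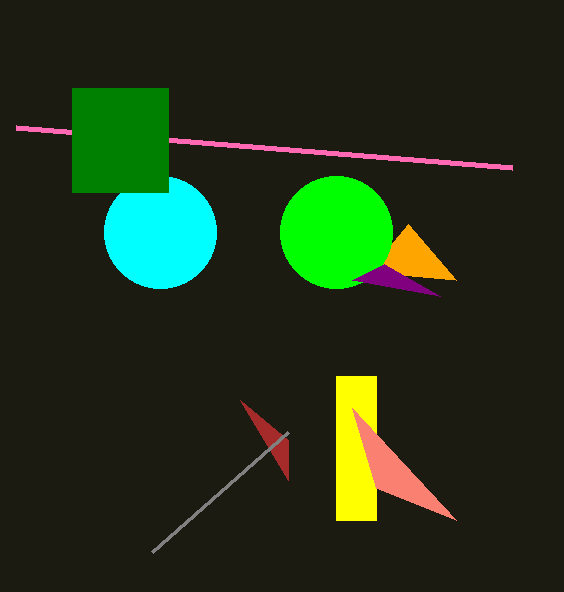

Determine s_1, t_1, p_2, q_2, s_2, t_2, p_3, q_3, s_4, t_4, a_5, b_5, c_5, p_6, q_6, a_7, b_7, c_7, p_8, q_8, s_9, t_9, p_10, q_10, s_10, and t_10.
s_1 = 16
t_1 = 128
p_2 = 336
q_2 = 376
s_2 = 376
t_2 = 520
p_3 = 240
q_3 = 400
s_4 = 456
t_4 = 280
a_5 = 160
b_5 = 232
c_5 = 56
p_6 = 152
q_6 = 552
a_7 = 336
b_7 = 232
c_7 = 56
p_8 = 456
q_8 = 520
s_9 = 352
t_9 = 280
p_10 = 72
q_10 = 88
s_10 = 168
t_10 = 192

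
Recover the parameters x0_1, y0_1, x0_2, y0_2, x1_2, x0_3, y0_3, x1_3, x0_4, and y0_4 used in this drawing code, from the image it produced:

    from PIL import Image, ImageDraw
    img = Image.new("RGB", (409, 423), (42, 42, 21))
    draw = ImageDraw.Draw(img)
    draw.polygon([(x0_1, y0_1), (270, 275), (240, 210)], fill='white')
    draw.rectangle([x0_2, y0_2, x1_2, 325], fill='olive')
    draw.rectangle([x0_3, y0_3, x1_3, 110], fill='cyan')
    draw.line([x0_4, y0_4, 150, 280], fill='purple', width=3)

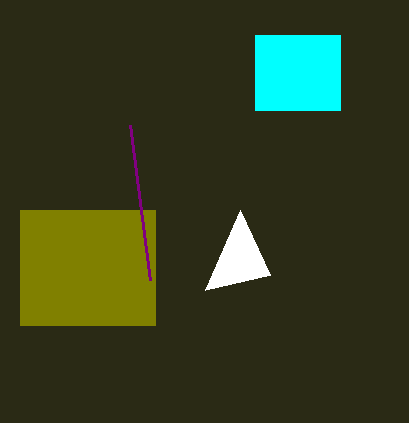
x0_1 = 205
y0_1 = 290
x0_2 = 20
y0_2 = 210
x1_2 = 155
x0_3 = 255
y0_3 = 35
x1_3 = 340
x0_4 = 130
y0_4 = 125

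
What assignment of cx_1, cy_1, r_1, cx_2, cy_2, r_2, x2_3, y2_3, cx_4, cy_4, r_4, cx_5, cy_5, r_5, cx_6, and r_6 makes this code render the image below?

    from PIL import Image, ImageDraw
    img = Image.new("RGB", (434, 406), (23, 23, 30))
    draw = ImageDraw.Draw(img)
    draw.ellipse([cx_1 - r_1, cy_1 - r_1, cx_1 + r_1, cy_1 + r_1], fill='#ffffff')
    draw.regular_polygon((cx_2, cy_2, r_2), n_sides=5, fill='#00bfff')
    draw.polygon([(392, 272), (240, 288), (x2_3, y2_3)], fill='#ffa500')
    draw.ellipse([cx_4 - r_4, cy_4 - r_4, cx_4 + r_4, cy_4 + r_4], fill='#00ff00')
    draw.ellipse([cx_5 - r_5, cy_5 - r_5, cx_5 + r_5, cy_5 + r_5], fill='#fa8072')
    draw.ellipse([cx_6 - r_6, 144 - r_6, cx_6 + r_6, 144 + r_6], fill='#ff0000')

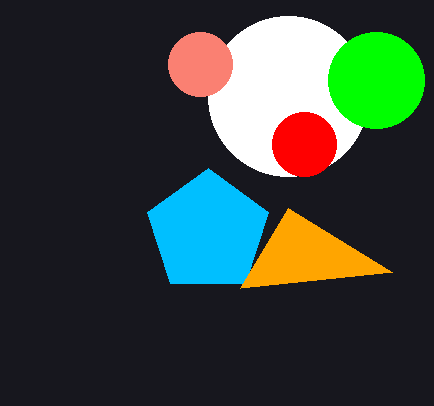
cx_1 = 288; cy_1 = 96; r_1 = 80; cx_2 = 208; cy_2 = 232; r_2 = 64; x2_3 = 288; y2_3 = 208; cx_4 = 376; cy_4 = 80; r_4 = 48; cx_5 = 200; cy_5 = 64; r_5 = 32; cx_6 = 304; r_6 = 32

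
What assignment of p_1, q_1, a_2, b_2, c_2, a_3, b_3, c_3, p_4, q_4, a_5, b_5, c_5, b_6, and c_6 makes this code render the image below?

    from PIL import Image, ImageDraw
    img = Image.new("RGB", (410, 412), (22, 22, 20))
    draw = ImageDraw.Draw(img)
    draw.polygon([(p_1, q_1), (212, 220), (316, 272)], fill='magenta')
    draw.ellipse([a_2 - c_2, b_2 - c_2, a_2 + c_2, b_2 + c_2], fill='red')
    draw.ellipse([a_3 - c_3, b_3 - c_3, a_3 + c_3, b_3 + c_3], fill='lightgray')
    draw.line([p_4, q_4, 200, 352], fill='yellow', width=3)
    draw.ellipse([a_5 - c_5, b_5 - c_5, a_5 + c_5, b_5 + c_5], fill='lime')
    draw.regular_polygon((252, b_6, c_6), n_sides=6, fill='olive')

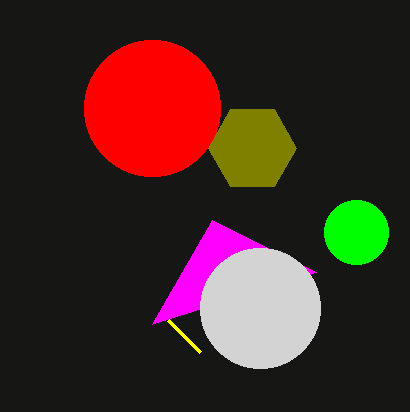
p_1 = 152; q_1 = 324; a_2 = 152; b_2 = 108; c_2 = 68; a_3 = 260; b_3 = 308; c_3 = 60; p_4 = 168; q_4 = 320; a_5 = 356; b_5 = 232; c_5 = 32; b_6 = 148; c_6 = 44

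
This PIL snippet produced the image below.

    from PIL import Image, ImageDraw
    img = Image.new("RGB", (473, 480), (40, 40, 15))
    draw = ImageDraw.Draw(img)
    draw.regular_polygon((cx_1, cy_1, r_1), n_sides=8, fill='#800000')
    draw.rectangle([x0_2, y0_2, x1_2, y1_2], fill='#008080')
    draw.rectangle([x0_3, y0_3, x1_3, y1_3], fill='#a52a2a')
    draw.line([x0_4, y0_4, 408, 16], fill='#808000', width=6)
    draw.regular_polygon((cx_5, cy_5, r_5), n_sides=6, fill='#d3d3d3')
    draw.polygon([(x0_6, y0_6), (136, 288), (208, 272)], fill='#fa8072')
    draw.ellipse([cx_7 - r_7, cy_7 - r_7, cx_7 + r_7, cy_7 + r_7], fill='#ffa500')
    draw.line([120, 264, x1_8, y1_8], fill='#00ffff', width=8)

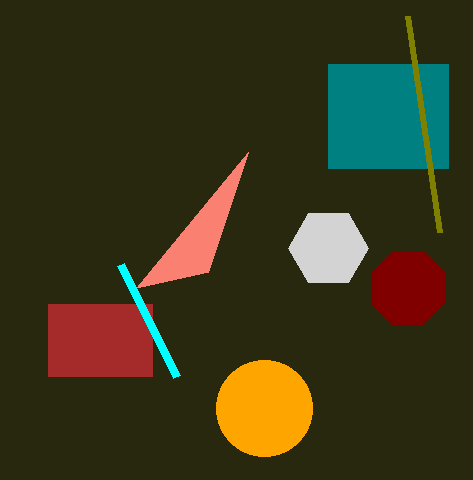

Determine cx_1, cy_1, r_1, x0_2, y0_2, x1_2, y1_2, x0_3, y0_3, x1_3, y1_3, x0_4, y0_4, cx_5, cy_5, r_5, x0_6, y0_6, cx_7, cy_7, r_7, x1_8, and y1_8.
cx_1 = 408, cy_1 = 288, r_1 = 40, x0_2 = 328, y0_2 = 64, x1_2 = 448, y1_2 = 168, x0_3 = 48, y0_3 = 304, x1_3 = 152, y1_3 = 376, x0_4 = 440, y0_4 = 232, cx_5 = 328, cy_5 = 248, r_5 = 40, x0_6 = 248, y0_6 = 152, cx_7 = 264, cy_7 = 408, r_7 = 48, x1_8 = 176, y1_8 = 376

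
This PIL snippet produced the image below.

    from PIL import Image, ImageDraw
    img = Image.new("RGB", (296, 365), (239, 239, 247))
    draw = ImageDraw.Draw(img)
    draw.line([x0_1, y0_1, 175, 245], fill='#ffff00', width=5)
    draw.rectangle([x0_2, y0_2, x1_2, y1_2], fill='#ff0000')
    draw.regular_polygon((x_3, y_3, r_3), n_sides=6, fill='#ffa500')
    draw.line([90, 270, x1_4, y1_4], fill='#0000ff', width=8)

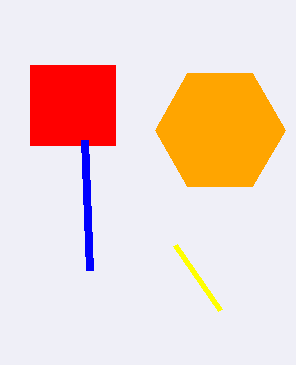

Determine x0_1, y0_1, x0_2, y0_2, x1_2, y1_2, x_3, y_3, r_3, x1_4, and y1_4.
x0_1 = 220; y0_1 = 310; x0_2 = 30; y0_2 = 65; x1_2 = 115; y1_2 = 145; x_3 = 220; y_3 = 130; r_3 = 65; x1_4 = 85; y1_4 = 140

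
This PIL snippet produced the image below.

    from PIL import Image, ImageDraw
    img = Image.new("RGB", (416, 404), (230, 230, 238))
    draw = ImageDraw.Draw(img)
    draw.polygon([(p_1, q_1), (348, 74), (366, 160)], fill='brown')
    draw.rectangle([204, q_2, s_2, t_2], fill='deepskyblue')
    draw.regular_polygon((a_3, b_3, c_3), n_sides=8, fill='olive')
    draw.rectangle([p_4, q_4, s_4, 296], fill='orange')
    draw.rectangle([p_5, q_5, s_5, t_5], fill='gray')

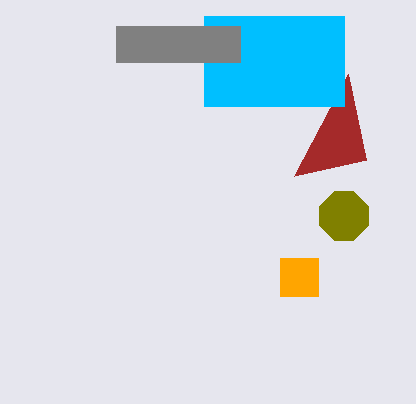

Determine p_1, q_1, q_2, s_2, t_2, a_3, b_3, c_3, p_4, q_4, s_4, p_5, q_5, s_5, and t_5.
p_1 = 294; q_1 = 176; q_2 = 16; s_2 = 344; t_2 = 106; a_3 = 344; b_3 = 216; c_3 = 26; p_4 = 280; q_4 = 258; s_4 = 318; p_5 = 116; q_5 = 26; s_5 = 240; t_5 = 62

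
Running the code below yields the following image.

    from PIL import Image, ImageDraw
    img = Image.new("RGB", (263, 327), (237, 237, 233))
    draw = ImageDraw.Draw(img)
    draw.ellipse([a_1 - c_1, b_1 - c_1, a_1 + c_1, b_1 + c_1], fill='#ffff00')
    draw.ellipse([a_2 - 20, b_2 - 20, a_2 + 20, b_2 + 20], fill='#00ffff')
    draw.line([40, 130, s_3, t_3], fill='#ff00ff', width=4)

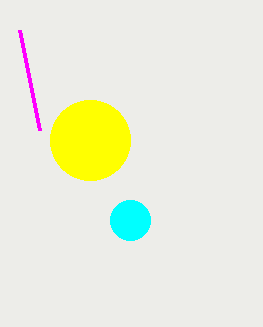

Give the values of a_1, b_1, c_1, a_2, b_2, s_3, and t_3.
a_1 = 90; b_1 = 140; c_1 = 40; a_2 = 130; b_2 = 220; s_3 = 20; t_3 = 30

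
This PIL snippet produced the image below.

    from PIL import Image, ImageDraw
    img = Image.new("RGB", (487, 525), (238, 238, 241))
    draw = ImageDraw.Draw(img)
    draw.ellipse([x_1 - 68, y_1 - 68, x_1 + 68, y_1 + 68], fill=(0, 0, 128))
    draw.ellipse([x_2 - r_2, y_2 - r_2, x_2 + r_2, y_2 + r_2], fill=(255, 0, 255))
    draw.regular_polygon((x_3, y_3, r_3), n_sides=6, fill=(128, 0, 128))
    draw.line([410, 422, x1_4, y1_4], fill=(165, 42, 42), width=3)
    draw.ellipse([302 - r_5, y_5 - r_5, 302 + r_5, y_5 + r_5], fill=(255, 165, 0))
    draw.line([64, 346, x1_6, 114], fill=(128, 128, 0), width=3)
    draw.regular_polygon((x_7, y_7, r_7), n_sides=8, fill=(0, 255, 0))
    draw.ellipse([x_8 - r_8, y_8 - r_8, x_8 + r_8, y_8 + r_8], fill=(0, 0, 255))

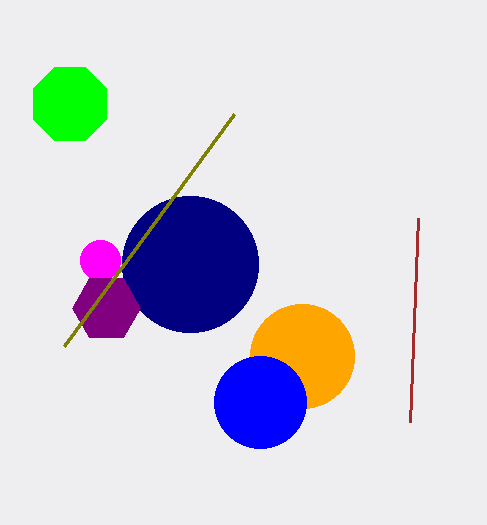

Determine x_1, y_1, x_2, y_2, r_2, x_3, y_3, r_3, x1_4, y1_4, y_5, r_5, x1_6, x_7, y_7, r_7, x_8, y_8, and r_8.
x_1 = 190, y_1 = 264, x_2 = 100, y_2 = 260, r_2 = 20, x_3 = 106, y_3 = 308, r_3 = 34, x1_4 = 418, y1_4 = 218, y_5 = 356, r_5 = 52, x1_6 = 234, x_7 = 70, y_7 = 104, r_7 = 40, x_8 = 260, y_8 = 402, r_8 = 46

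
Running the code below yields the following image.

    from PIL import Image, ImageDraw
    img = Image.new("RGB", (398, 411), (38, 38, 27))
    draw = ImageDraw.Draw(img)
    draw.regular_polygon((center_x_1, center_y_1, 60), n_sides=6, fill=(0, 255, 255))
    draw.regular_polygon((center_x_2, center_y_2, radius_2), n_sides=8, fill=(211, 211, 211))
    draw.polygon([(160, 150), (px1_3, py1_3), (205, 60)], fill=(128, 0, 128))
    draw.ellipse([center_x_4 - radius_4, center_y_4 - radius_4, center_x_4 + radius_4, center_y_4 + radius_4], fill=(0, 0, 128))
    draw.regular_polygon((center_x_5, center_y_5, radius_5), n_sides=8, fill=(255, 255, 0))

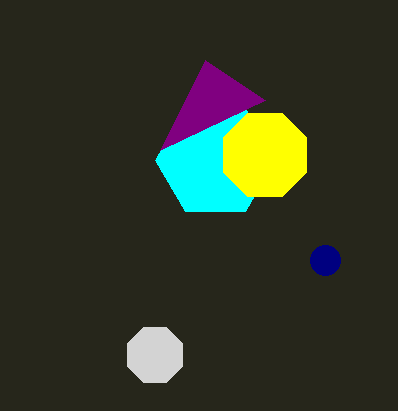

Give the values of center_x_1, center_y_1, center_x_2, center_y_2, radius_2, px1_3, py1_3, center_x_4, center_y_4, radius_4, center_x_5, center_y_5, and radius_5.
center_x_1 = 215, center_y_1 = 160, center_x_2 = 155, center_y_2 = 355, radius_2 = 30, px1_3 = 265, py1_3 = 100, center_x_4 = 325, center_y_4 = 260, radius_4 = 15, center_x_5 = 265, center_y_5 = 155, radius_5 = 45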